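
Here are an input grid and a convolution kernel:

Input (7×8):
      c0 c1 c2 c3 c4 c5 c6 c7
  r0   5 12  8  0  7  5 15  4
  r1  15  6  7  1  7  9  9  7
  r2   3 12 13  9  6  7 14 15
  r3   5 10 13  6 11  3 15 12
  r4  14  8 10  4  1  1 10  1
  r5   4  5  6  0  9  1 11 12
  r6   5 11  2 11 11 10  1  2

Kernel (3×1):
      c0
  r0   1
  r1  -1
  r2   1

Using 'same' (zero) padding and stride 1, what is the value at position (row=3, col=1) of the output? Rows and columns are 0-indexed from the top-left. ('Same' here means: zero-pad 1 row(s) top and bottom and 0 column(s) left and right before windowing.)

10

The receptive field on the zero-padded input at this output position is [12 / 10 / 8]. Elementwise product with the kernel and sum: 12·1 + 10·-1 + 8·1.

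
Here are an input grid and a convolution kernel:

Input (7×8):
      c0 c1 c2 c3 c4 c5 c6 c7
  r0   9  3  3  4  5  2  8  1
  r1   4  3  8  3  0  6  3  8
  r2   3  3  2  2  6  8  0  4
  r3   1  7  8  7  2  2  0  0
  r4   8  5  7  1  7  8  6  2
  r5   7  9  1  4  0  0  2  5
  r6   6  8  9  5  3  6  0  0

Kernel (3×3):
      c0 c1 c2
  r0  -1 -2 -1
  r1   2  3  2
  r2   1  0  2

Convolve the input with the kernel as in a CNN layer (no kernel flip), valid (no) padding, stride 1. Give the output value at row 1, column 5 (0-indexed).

6

The receptive field on the input at this output position is [6 3 8 / 8 0 4 / 2 0 0]. Elementwise product with the kernel and sum: 6·-1 + 3·-2 + 8·-1 + 8·2 + 0·3 + 4·2 + 2·1 + 0·2.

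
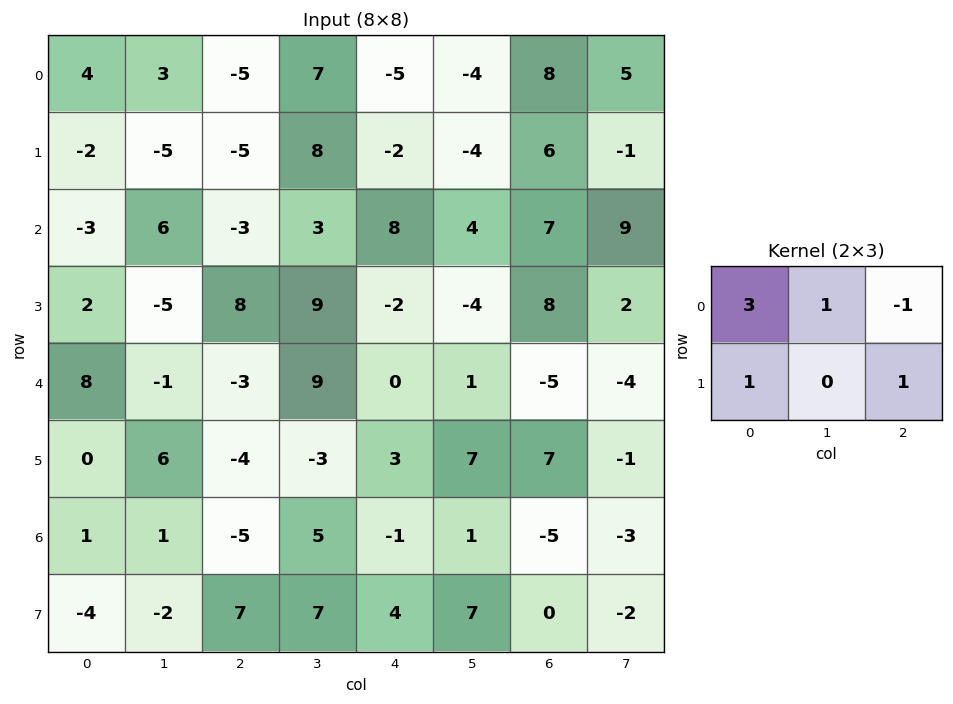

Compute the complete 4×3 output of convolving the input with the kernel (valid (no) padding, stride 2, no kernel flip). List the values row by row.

Output[0,0]: The receptive field on the input at this output position is [4 3 -5 / -2 -5 -5]. Elementwise product with the kernel and sum: 4·3 + 3·1 + -5·-1 + -2·1 + -5·1.
Output[0,1]: The receptive field on the input at this output position is [-5 7 -5 / -5 8 -2]. Elementwise product with the kernel and sum: -5·3 + 7·1 + -5·-1 + -5·1 + -2·1.

13 -10 -23
10 -8 27
22 -1 16
12 2 7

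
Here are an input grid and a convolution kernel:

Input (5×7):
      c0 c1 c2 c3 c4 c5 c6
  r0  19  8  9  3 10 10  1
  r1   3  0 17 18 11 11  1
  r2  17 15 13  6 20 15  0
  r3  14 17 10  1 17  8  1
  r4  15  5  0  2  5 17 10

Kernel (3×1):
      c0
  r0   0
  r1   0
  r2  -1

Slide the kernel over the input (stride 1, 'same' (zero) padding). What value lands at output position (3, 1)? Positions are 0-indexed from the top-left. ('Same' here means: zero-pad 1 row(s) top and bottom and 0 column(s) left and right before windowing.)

-5

The receptive field on the zero-padded input at this output position is [15 / 17 / 5]. Elementwise product with the kernel and sum: 5·-1.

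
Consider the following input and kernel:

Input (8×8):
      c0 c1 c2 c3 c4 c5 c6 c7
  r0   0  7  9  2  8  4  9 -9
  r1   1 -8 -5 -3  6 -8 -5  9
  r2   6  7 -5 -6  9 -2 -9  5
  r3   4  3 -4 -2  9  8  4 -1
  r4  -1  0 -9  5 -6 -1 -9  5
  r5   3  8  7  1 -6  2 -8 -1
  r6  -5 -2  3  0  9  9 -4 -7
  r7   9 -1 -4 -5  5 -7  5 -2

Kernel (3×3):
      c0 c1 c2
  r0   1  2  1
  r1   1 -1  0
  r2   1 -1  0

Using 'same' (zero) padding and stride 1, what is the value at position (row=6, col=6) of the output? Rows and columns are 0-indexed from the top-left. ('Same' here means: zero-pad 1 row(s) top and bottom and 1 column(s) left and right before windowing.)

The receptive field on the zero-padded input at this output position is [2 -8 -1 / 9 -4 -7 / -7 5 -2]. Elementwise product with the kernel and sum: 2·1 + -8·2 + -1·1 + 9·1 + -4·-1 + -7·1 + 5·-1.

-14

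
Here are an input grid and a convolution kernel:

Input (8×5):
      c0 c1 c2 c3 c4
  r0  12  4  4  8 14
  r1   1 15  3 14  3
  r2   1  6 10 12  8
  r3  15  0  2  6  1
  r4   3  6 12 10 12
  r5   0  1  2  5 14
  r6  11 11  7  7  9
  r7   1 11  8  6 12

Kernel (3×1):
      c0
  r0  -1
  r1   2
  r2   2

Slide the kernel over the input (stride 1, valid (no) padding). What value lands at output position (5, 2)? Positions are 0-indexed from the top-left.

The receptive field on the input at this output position is [2 / 7 / 8]. Elementwise product with the kernel and sum: 2·-1 + 7·2 + 8·2.

28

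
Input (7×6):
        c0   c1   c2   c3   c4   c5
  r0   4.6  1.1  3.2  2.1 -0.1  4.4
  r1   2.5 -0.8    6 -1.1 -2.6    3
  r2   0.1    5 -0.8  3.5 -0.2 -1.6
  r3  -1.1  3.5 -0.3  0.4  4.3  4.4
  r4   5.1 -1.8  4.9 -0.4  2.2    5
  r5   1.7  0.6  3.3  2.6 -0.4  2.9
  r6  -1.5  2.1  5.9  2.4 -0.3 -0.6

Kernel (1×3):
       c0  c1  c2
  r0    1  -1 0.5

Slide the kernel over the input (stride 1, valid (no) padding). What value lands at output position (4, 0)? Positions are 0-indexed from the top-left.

The receptive field on the input at this output position is [5.1 -1.8 4.9]. Elementwise product with the kernel and sum: 5.1·1 + -1.8·-1 + 4.9·0.5.

9.35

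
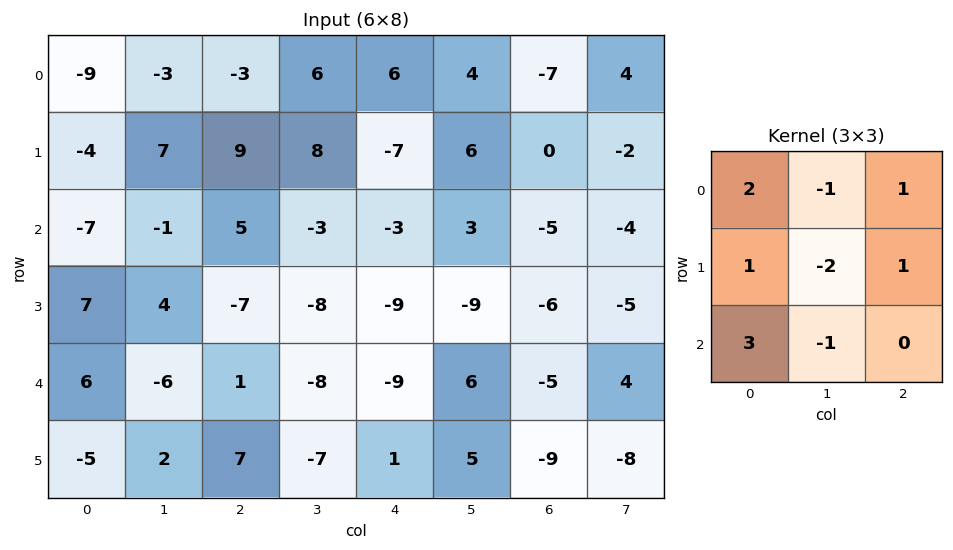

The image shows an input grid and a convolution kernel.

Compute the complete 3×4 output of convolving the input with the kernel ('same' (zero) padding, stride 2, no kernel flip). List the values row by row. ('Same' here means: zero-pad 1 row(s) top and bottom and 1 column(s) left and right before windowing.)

Output[0,0]: The receptive field on the zero-padded input at this output position is [0 0 0 / 0 -9 -3 / 0 -4 7]. Elementwise product with the kernel and sum: 0·2 + 0·-1 + 0·1 + 0·1 + -9·-2 + -3·1 + 0·3 + -4·-1.

19 21 29 40
17 18 20 -2
-16 -10 -22 27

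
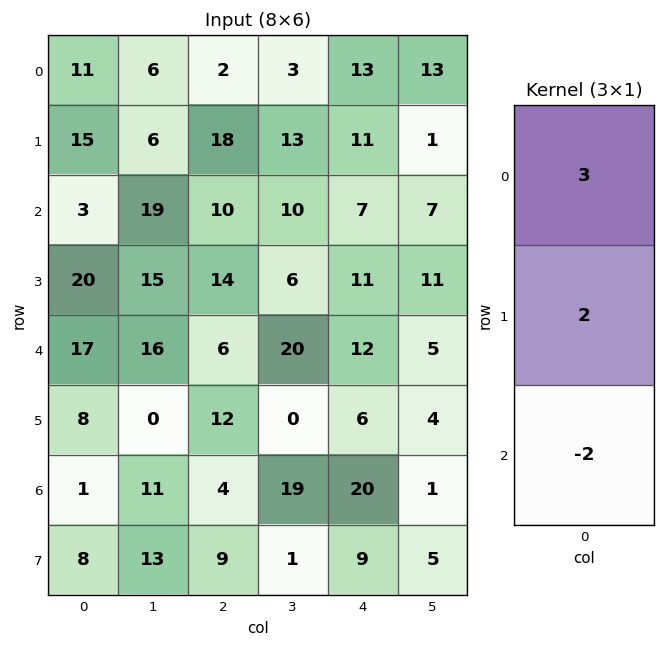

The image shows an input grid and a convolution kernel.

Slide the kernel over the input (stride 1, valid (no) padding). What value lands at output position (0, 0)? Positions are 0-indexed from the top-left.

The receptive field on the input at this output position is [11 / 15 / 3]. Elementwise product with the kernel and sum: 11·3 + 15·2 + 3·-2.

57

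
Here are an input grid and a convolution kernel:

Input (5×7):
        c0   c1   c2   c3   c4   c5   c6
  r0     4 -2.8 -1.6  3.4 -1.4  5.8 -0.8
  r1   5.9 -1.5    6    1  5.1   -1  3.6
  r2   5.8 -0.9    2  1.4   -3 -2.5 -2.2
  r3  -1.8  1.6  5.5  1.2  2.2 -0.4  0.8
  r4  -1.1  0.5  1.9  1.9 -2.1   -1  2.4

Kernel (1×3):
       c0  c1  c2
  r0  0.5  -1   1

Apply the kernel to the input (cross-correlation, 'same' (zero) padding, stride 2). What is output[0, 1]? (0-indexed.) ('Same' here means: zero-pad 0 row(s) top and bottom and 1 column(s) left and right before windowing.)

The receptive field on the zero-padded input at this output position is [-2.8 -1.6 3.4]. Elementwise product with the kernel and sum: -2.8·0.5 + -1.6·-1 + 3.4·1.

3.6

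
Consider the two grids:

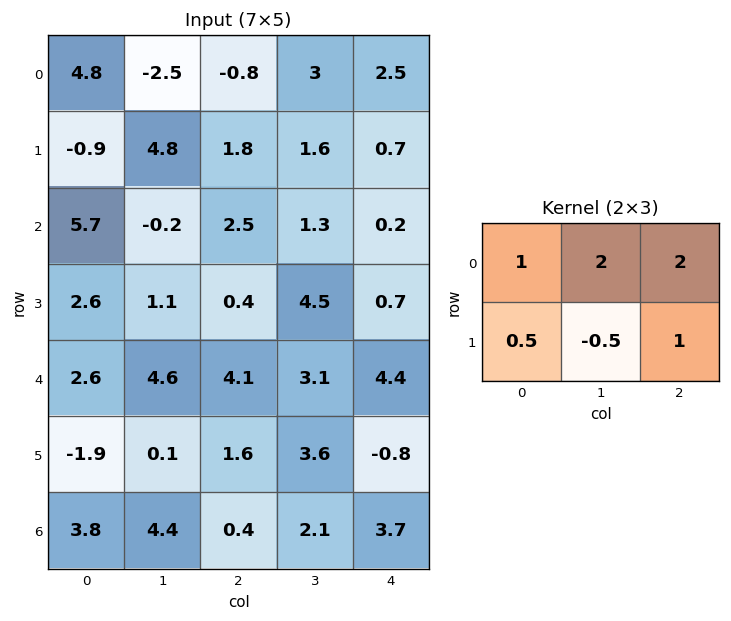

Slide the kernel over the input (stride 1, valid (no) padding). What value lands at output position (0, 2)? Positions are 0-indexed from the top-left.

11

The receptive field on the input at this output position is [-0.8 3 2.5 / 1.8 1.6 0.7]. Elementwise product with the kernel and sum: -0.8·1 + 3·2 + 2.5·2 + 1.8·0.5 + 1.6·-0.5 + 0.7·1.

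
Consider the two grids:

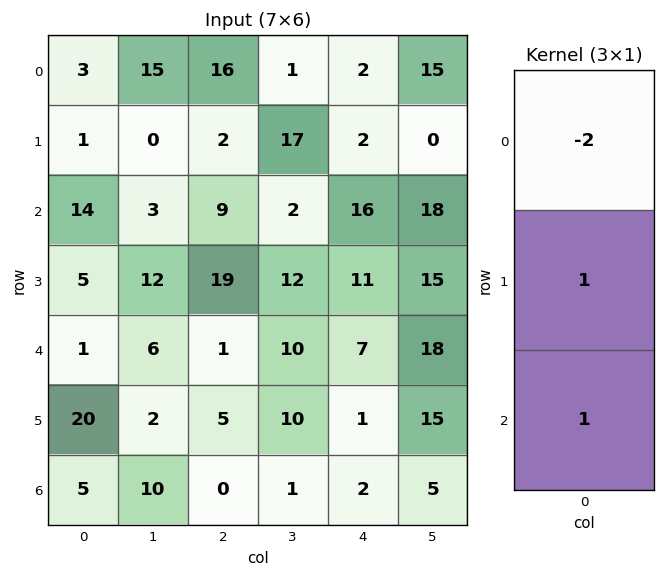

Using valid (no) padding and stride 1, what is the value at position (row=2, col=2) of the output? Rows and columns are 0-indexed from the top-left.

The receptive field on the input at this output position is [9 / 19 / 1]. Elementwise product with the kernel and sum: 9·-2 + 19·1 + 1·1.

2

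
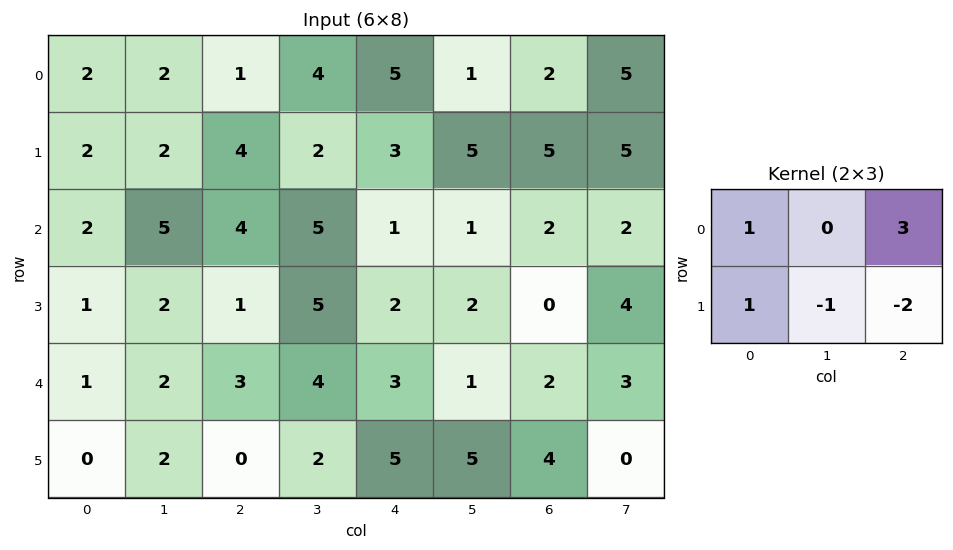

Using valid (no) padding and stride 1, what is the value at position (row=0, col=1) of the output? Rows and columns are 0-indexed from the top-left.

8

The receptive field on the input at this output position is [2 1 4 / 2 4 2]. Elementwise product with the kernel and sum: 2·1 + 4·3 + 2·1 + 4·-1 + 2·-2.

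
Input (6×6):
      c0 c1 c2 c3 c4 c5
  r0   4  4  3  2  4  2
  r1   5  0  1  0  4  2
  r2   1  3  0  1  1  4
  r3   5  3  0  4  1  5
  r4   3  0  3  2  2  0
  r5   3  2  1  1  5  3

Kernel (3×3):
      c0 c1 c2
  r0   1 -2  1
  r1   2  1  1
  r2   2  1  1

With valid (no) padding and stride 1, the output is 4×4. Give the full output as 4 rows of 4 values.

15 8 11 9
24 15 12 15
17 19 14 23
17 18 11 23

Output[0,0]: The receptive field on the input at this output position is [4 4 3 / 5 0 1 / 1 3 0]. Elementwise product with the kernel and sum: 4·1 + 4·-2 + 3·1 + 5·2 + 0·1 + 1·1 + 1·2 + 3·1 + 0·1.
Output[0,1]: The receptive field on the input at this output position is [4 3 2 / 0 1 0 / 3 0 1]. Elementwise product with the kernel and sum: 4·1 + 3·-2 + 2·1 + 0·2 + 1·1 + 0·1 + 3·2 + 0·1 + 1·1.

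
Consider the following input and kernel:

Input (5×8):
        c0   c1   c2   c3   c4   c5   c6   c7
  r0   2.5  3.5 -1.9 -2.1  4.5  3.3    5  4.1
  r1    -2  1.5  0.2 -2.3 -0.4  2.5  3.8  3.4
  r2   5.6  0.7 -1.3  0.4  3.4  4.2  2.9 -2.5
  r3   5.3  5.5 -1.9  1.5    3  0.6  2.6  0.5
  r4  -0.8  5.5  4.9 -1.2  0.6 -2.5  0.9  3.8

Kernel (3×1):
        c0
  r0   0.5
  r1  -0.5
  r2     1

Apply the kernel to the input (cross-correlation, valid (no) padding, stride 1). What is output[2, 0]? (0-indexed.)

-0.65

The receptive field on the input at this output position is [5.6 / 5.3 / -0.8]. Elementwise product with the kernel and sum: 5.6·0.5 + 5.3·-0.5 + -0.8·1.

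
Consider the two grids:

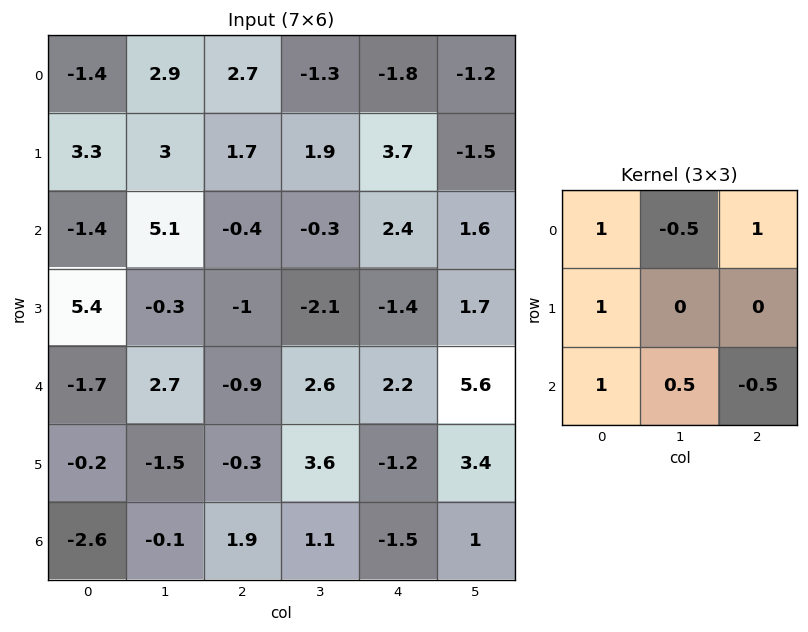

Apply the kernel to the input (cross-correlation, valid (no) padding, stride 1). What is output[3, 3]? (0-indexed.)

The receptive field on the input at this output position is [-2.1 -1.4 1.7 / 2.6 2.2 5.6 / 3.6 -1.2 3.4]. Elementwise product with the kernel and sum: -2.1·1 + -1.4·-0.5 + 1.7·1 + 2.6·1 + 3.6·1 + -1.2·0.5 + 3.4·-0.5.

4.2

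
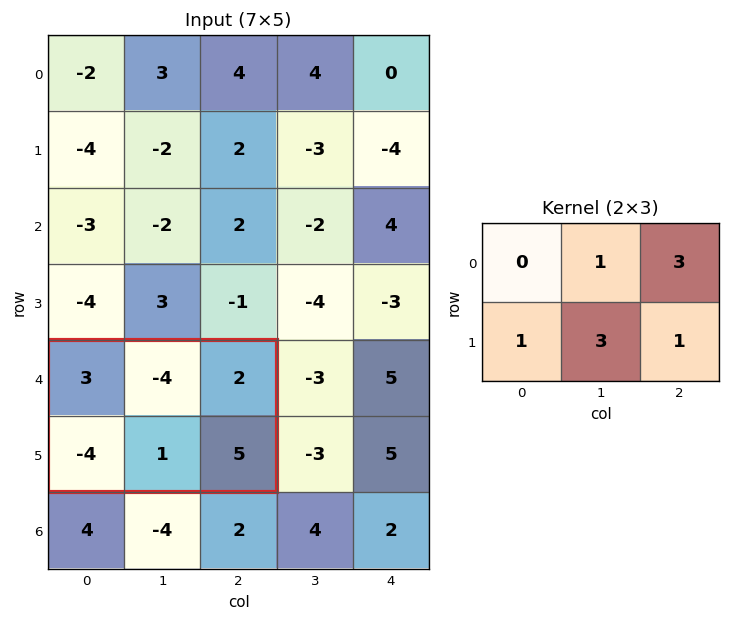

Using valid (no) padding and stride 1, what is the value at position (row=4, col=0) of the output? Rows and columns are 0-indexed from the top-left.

The receptive field on the input at this output position is [3 -4 2 / -4 1 5]. Elementwise product with the kernel and sum: -4·1 + 2·3 + -4·1 + 1·3 + 5·1.

6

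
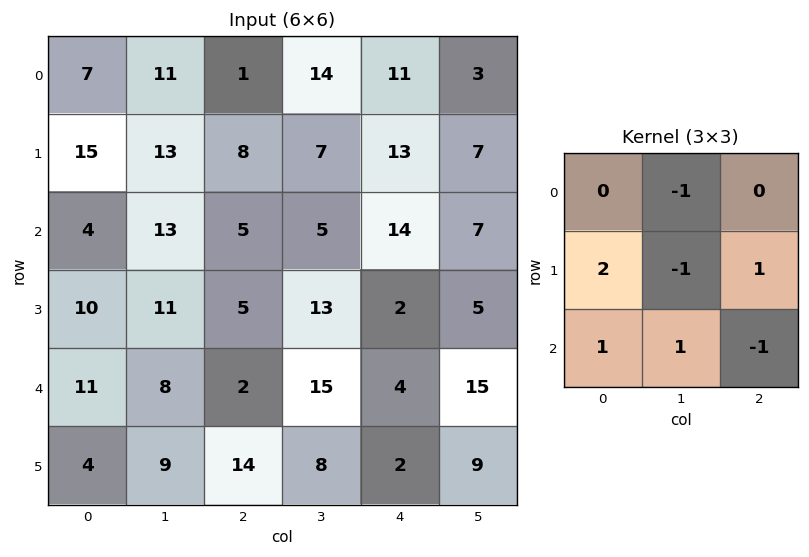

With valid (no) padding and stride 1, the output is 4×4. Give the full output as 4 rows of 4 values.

26 37 4 9
3 21 28 0
18 20 7 19
4 39 0 40

Output[0,0]: The receptive field on the input at this output position is [7 11 1 / 15 13 8 / 4 13 5]. Elementwise product with the kernel and sum: 11·-1 + 15·2 + 13·-1 + 8·1 + 4·1 + 13·1 + 5·-1.
Output[0,1]: The receptive field on the input at this output position is [11 1 14 / 13 8 7 / 13 5 5]. Elementwise product with the kernel and sum: 1·-1 + 13·2 + 8·-1 + 7·1 + 13·1 + 5·1 + 5·-1.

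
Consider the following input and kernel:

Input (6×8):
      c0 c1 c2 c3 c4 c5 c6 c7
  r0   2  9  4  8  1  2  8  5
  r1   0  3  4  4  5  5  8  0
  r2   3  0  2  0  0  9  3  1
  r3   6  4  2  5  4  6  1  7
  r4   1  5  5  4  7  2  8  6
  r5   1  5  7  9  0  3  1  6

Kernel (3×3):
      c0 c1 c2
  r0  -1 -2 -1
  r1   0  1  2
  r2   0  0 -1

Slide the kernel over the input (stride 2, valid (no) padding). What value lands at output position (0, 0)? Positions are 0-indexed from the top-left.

-15

The receptive field on the input at this output position is [2 9 4 / 0 3 4 / 3 0 2]. Elementwise product with the kernel and sum: 2·-1 + 9·-2 + 4·-1 + 3·1 + 4·2 + 2·-1.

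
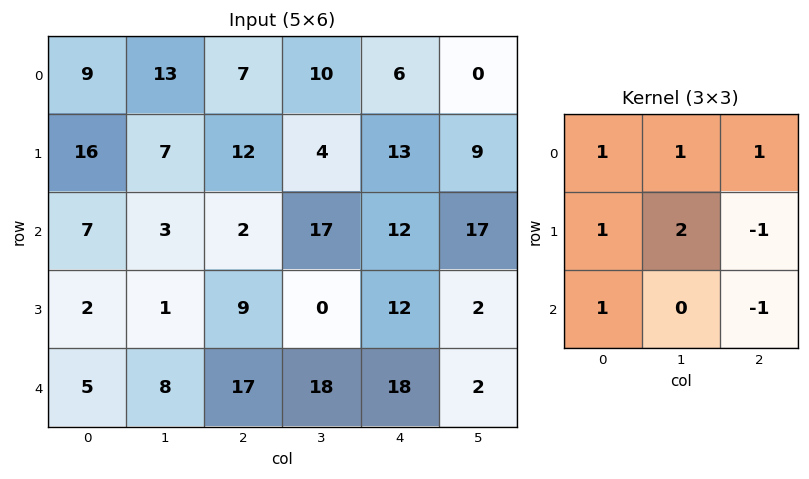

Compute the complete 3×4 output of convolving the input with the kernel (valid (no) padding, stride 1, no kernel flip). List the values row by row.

52 43 20 37
39 14 50 48
-5 31 27 84

Output[0,0]: The receptive field on the input at this output position is [9 13 7 / 16 7 12 / 7 3 2]. Elementwise product with the kernel and sum: 9·1 + 13·1 + 7·1 + 16·1 + 7·2 + 12·-1 + 7·1 + 2·-1.
Output[0,1]: The receptive field on the input at this output position is [13 7 10 / 7 12 4 / 3 2 17]. Elementwise product with the kernel and sum: 13·1 + 7·1 + 10·1 + 7·1 + 12·2 + 4·-1 + 3·1 + 17·-1.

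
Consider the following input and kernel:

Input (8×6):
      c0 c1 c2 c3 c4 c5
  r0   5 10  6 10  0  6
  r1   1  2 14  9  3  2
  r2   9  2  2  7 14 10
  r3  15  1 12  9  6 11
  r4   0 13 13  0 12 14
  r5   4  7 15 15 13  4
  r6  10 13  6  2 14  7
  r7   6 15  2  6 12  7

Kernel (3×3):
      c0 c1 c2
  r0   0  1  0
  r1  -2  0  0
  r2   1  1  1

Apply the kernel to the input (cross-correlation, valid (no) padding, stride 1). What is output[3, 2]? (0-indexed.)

26

The receptive field on the input at this output position is [12 9 6 / 13 0 12 / 15 15 13]. Elementwise product with the kernel and sum: 9·1 + 13·-2 + 15·1 + 15·1 + 13·1.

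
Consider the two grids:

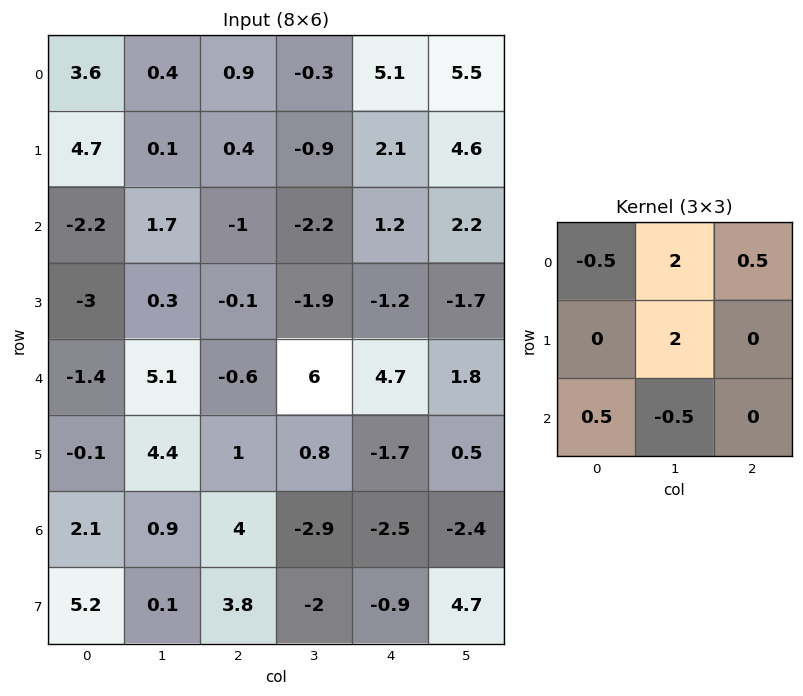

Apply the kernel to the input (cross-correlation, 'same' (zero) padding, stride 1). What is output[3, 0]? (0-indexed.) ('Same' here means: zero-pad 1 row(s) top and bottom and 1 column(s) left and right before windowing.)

-8.85

The receptive field on the zero-padded input at this output position is [0 -2.2 1.7 / 0 -3 0.3 / 0 -1.4 5.1]. Elementwise product with the kernel and sum: 0·-0.5 + -2.2·2 + 1.7·0.5 + -3·2 + 0·0.5 + -1.4·-0.5.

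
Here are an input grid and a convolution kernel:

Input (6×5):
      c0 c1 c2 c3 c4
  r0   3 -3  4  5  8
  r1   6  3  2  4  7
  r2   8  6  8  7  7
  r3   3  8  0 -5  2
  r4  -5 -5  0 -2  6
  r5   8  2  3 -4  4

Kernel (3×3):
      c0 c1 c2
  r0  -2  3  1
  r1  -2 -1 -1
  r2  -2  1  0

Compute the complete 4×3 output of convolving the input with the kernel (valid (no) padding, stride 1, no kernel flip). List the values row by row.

Output[0,0]: The receptive field on the input at this output position is [3 -3 4 / 6 3 2 / 8 6 8]. Elementwise product with the kernel and sum: 3·-2 + -3·3 + 4·1 + 6·-2 + 3·-1 + 2·-1 + 8·-2 + 6·1.

-38 7 -9
-29 -39 -20
1 18 13
19 -10 -27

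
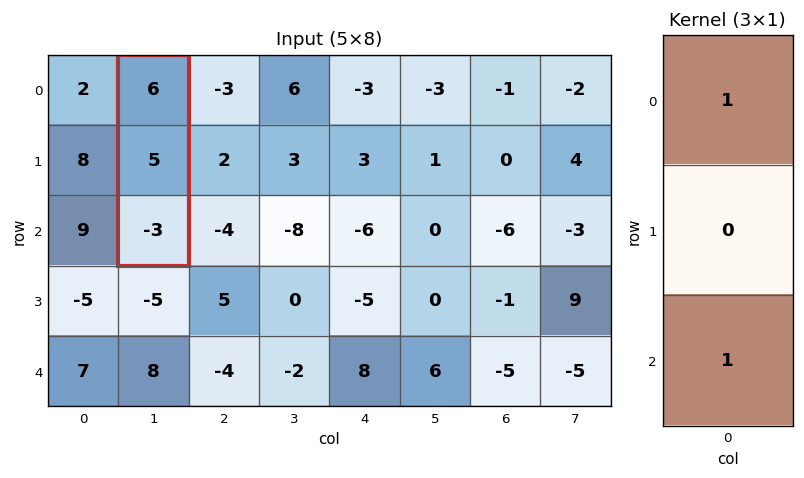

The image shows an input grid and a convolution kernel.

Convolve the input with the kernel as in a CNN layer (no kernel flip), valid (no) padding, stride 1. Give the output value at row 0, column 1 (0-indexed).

3

The receptive field on the input at this output position is [6 / 5 / -3]. Elementwise product with the kernel and sum: 6·1 + -3·1.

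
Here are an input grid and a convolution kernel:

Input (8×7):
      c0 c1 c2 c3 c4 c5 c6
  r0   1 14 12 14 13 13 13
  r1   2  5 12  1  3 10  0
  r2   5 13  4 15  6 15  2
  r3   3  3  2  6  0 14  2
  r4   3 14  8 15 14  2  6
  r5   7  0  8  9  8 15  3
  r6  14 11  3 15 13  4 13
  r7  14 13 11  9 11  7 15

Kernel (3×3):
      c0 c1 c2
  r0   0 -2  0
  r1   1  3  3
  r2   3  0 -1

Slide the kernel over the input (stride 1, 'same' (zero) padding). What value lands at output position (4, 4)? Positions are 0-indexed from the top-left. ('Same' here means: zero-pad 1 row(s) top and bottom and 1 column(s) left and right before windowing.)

The receptive field on the zero-padded input at this output position is [6 0 14 / 15 14 2 / 9 8 15]. Elementwise product with the kernel and sum: 0·-2 + 15·1 + 14·3 + 2·3 + 9·3 + 15·-1.

75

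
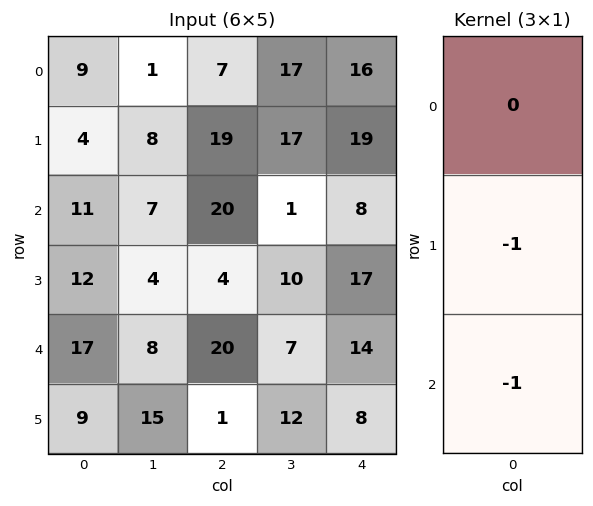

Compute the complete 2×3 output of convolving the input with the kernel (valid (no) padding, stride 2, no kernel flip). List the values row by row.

Output[0,0]: The receptive field on the input at this output position is [9 / 4 / 11]. Elementwise product with the kernel and sum: 4·-1 + 11·-1.

-15 -39 -27
-29 -24 -31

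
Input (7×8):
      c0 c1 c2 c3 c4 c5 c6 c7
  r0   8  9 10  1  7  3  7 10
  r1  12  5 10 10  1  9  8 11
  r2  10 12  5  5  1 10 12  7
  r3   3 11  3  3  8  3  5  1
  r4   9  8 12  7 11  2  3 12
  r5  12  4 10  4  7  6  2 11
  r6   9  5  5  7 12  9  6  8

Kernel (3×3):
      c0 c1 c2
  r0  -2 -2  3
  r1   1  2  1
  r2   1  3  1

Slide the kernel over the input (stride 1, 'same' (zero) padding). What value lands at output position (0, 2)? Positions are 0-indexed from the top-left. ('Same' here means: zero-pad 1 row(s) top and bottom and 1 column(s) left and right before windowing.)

The receptive field on the zero-padded input at this output position is [0 0 0 / 9 10 1 / 5 10 10]. Elementwise product with the kernel and sum: 0·-2 + 0·-2 + 0·3 + 9·1 + 10·2 + 1·1 + 5·1 + 10·3 + 10·1.

75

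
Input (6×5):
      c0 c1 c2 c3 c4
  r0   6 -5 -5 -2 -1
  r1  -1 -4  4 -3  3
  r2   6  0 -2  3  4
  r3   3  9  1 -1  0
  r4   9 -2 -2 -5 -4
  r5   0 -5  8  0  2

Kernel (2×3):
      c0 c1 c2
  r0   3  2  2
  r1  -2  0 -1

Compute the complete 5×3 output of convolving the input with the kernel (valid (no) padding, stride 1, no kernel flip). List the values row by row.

-4 -18 -32
-13 -13 12
7 -15 6
13 36 9
11 -10 -42

Output[0,0]: The receptive field on the input at this output position is [6 -5 -5 / -1 -4 4]. Elementwise product with the kernel and sum: 6·3 + -5·2 + -5·2 + -1·-2 + 4·-1.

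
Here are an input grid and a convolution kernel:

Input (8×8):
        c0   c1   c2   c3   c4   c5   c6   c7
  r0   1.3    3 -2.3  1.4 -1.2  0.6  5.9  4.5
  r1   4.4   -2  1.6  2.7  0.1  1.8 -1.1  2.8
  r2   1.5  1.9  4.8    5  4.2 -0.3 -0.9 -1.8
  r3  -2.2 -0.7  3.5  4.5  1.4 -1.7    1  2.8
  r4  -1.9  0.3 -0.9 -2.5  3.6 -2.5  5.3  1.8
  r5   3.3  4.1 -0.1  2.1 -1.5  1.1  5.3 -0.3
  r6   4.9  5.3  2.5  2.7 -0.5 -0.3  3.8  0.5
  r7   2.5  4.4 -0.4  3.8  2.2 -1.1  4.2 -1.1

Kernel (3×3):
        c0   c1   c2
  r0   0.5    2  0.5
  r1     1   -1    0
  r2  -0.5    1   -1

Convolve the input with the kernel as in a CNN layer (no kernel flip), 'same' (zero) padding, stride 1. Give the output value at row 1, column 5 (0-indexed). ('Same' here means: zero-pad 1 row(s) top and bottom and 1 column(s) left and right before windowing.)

0.35

The receptive field on the zero-padded input at this output position is [-1.2 0.6 5.9 / 0.1 1.8 -1.1 / 4.2 -0.3 -0.9]. Elementwise product with the kernel and sum: -1.2·0.5 + 0.6·2 + 5.9·0.5 + 0.1·1 + 1.8·-1 + 4.2·-0.5 + -0.3·1 + -0.9·-1.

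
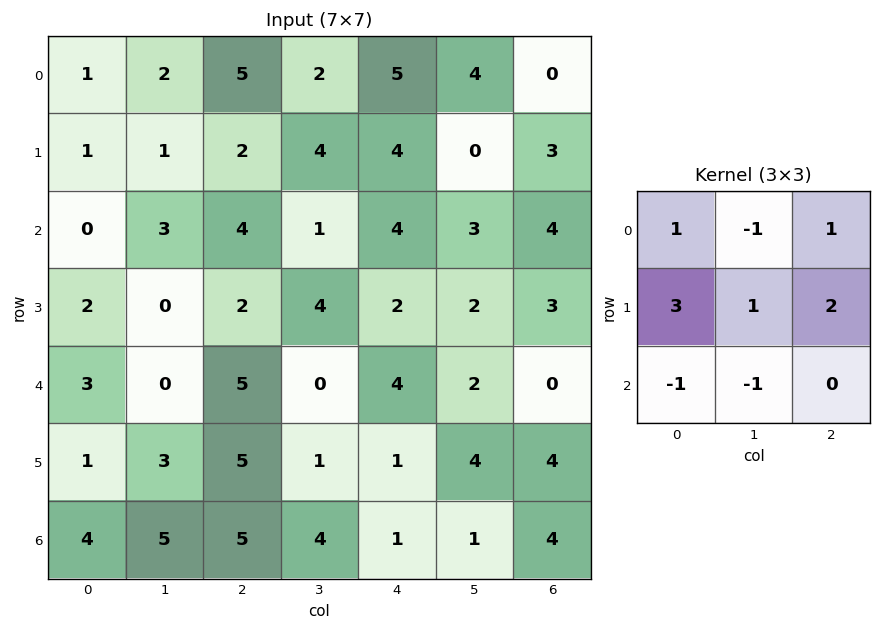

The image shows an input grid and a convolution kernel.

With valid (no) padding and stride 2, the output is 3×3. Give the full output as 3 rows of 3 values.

9 21 12
8 16 13
15 18 15

Output[0,0]: The receptive field on the input at this output position is [1 2 5 / 1 1 2 / 0 3 4]. Elementwise product with the kernel and sum: 1·1 + 2·-1 + 5·1 + 1·3 + 1·1 + 2·2 + 0·-1 + 3·-1.
Output[0,1]: The receptive field on the input at this output position is [5 2 5 / 2 4 4 / 4 1 4]. Elementwise product with the kernel and sum: 5·1 + 2·-1 + 5·1 + 2·3 + 4·1 + 4·2 + 4·-1 + 1·-1.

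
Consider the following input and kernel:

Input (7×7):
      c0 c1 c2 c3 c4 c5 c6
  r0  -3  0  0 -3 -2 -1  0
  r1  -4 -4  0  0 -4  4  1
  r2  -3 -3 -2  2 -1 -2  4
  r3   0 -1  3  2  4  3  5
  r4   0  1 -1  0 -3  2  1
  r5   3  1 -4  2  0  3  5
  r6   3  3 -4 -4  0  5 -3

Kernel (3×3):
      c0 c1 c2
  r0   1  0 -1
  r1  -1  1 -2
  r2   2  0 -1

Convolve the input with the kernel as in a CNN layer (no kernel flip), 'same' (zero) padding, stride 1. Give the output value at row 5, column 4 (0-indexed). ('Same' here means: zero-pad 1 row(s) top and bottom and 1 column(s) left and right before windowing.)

The receptive field on the zero-padded input at this output position is [0 -3 2 / 2 0 3 / -4 0 5]. Elementwise product with the kernel and sum: 0·1 + 2·-1 + 2·-1 + 0·1 + 3·-2 + -4·2 + 5·-1.

-23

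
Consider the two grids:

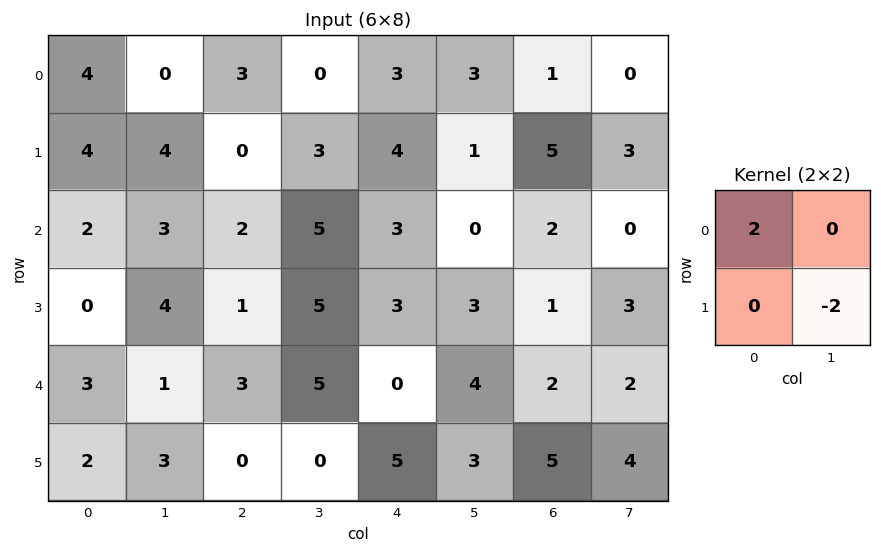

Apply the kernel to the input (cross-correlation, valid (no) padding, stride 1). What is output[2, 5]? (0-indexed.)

-2

The receptive field on the input at this output position is [0 2 / 3 1]. Elementwise product with the kernel and sum: 0·2 + 1·-2.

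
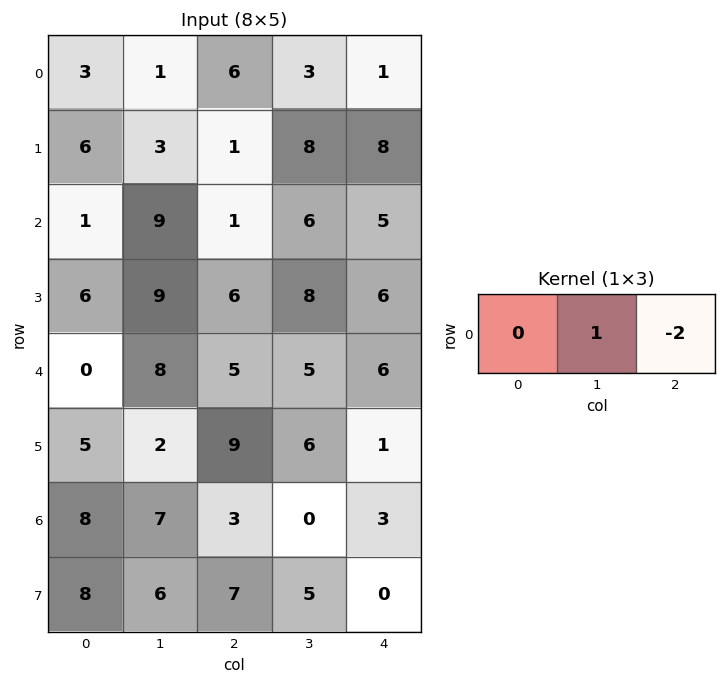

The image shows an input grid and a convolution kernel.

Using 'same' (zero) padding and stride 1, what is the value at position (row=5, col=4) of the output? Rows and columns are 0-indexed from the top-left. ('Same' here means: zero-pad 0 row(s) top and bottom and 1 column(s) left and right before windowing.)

1

The receptive field on the zero-padded input at this output position is [6 1 0]. Elementwise product with the kernel and sum: 1·1 + 0·-2.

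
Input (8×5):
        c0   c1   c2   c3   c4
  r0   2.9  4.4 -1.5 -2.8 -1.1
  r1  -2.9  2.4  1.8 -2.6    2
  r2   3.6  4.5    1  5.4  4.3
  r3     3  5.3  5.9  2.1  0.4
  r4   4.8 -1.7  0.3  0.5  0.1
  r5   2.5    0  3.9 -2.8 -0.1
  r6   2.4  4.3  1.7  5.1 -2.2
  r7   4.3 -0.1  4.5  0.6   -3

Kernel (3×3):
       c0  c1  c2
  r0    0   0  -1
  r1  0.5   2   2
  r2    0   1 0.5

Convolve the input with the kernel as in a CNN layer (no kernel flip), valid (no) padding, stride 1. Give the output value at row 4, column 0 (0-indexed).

The receptive field on the input at this output position is [4.8 -1.7 0.3 / 2.5 0 3.9 / 2.4 4.3 1.7]. Elementwise product with the kernel and sum: 0.3·-1 + 2.5·0.5 + 0·2 + 3.9·2 + 4.3·1 + 1.7·0.5.

13.9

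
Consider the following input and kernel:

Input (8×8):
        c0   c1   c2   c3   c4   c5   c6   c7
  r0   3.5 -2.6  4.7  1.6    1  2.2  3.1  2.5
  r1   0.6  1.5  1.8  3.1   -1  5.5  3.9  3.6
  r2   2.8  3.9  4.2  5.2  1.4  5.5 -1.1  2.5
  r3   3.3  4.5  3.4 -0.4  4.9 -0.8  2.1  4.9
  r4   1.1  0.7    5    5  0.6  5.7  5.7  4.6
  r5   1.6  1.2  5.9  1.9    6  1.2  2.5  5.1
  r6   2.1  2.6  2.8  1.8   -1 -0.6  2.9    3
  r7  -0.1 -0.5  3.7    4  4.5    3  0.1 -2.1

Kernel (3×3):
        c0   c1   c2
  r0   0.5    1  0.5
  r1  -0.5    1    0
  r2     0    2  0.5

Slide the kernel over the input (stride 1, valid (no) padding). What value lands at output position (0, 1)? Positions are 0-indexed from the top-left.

16.25

The receptive field on the input at this output position is [-2.6 4.7 1.6 / 1.5 1.8 3.1 / 3.9 4.2 5.2]. Elementwise product with the kernel and sum: -2.6·0.5 + 4.7·1 + 1.6·0.5 + 1.5·-0.5 + 1.8·1 + 4.2·2 + 5.2·0.5.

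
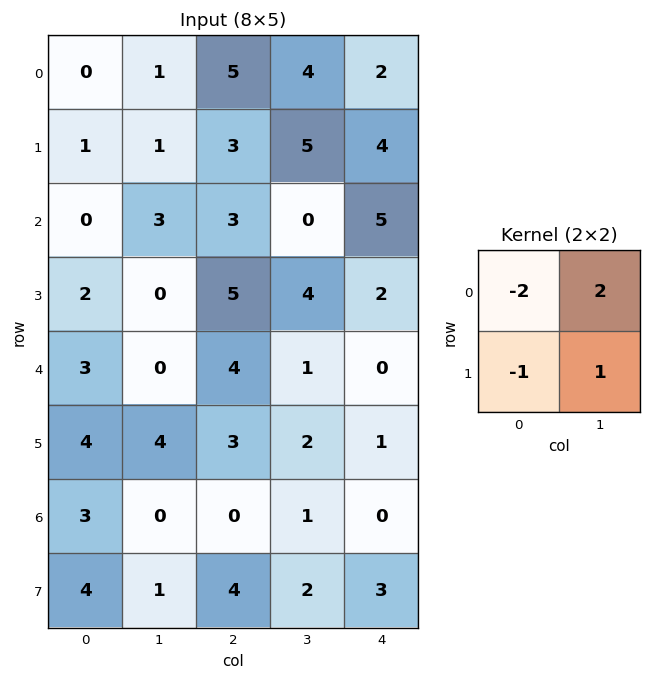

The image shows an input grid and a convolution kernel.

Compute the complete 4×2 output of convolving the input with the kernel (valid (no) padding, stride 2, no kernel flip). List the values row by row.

Output[0,0]: The receptive field on the input at this output position is [0 1 / 1 1]. Elementwise product with the kernel and sum: 0·-2 + 1·2 + 1·-1 + 1·1.
Output[0,1]: The receptive field on the input at this output position is [5 4 / 3 5]. Elementwise product with the kernel and sum: 5·-2 + 4·2 + 3·-1 + 5·1.

2 0
4 -7
-6 -7
-9 0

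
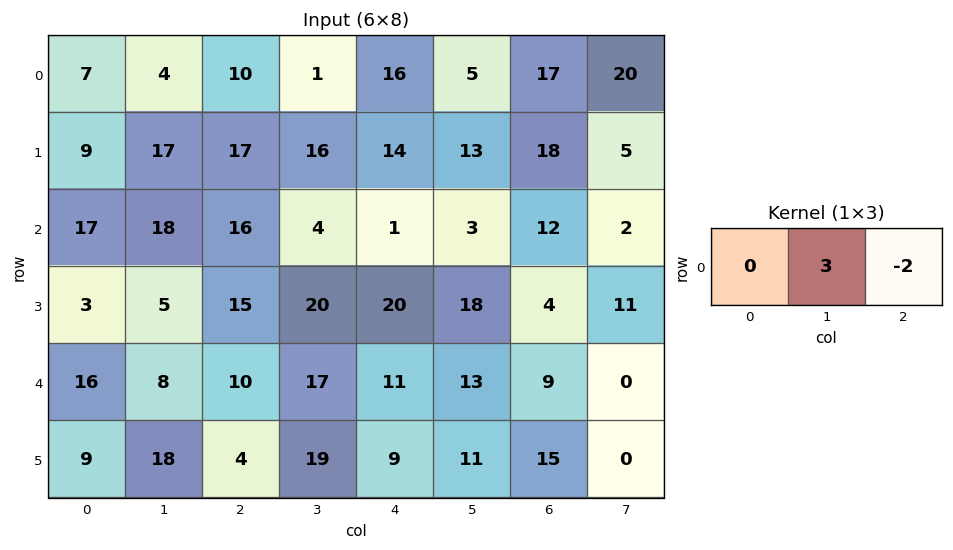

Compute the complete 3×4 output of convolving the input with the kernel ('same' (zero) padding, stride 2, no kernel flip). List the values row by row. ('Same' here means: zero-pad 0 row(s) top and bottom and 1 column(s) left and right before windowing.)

Output[0,0]: The receptive field on the zero-padded input at this output position is [0 7 4]. Elementwise product with the kernel and sum: 7·3 + 4·-2.

13 28 38 11
15 40 -3 32
32 -4 7 27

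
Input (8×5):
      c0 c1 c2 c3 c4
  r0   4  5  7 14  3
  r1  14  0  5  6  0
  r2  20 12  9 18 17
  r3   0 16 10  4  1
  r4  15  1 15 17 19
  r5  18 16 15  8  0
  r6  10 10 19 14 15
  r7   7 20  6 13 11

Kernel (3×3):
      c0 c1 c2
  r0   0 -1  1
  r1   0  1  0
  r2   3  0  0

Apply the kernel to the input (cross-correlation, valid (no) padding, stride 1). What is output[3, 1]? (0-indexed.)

57

The receptive field on the input at this output position is [16 10 4 / 1 15 17 / 16 15 8]. Elementwise product with the kernel and sum: 10·-1 + 4·1 + 15·1 + 16·3.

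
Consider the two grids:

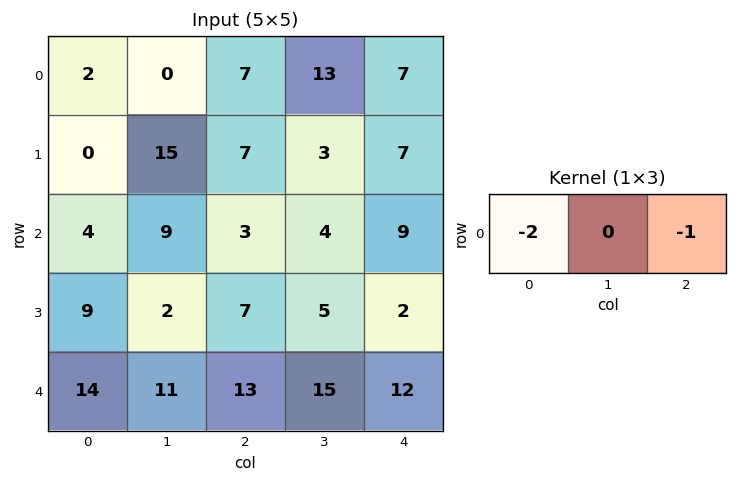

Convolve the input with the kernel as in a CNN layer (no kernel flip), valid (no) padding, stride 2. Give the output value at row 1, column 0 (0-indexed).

The receptive field on the input at this output position is [4 9 3]. Elementwise product with the kernel and sum: 4·-2 + 3·-1.

-11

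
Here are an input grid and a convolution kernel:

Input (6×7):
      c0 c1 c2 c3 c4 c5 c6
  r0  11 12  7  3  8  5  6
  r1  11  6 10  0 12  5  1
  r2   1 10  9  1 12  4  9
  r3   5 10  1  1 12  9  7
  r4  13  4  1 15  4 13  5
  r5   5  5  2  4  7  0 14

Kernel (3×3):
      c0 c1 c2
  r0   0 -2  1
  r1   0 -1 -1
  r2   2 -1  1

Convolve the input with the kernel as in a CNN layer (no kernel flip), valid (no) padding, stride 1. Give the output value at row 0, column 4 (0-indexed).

19

The receptive field on the input at this output position is [8 5 6 / 12 5 1 / 12 4 9]. Elementwise product with the kernel and sum: 5·-2 + 6·1 + 5·-1 + 1·-1 + 12·2 + 4·-1 + 9·1.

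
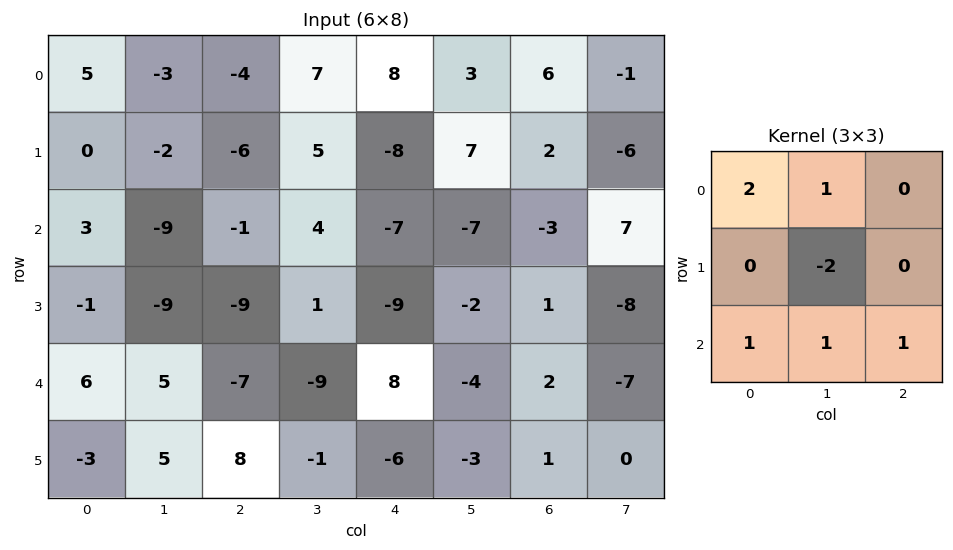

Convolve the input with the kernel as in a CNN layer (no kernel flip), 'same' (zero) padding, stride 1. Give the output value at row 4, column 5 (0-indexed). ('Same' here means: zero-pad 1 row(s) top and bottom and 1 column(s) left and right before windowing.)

The receptive field on the zero-padded input at this output position is [-9 -2 1 / 8 -4 2 / -6 -3 1]. Elementwise product with the kernel and sum: -9·2 + -2·1 + -4·-2 + -6·1 + -3·1 + 1·1.

-20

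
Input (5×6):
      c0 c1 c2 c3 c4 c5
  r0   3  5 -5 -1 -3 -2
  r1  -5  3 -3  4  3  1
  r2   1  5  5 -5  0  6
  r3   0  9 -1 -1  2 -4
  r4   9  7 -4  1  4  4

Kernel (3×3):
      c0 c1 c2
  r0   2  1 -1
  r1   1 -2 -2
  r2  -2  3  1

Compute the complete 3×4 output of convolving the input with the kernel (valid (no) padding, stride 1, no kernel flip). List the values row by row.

Output[0,0]: The receptive field on the input at this output position is [3 5 -5 / -5 3 -3 / 1 5 5]. Elementwise product with the kernel and sum: 3·2 + 5·1 + -5·-1 + -5·1 + 3·-2 + -3·-2 + 1·-2 + 5·3 + 5·1.
Output[0,1]: The receptive field on the input at this output position is [5 -5 -1 / 3 -3 4 / 5 5 -5]. Elementwise product with the kernel and sum: 5·2 + -5·1 + -1·-1 + 3·1 + -3·-2 + 4·-2 + 5·-2 + 5·3 + -5·1.

29 7 -50 9
3 -18 11 -3
-15 8 17 1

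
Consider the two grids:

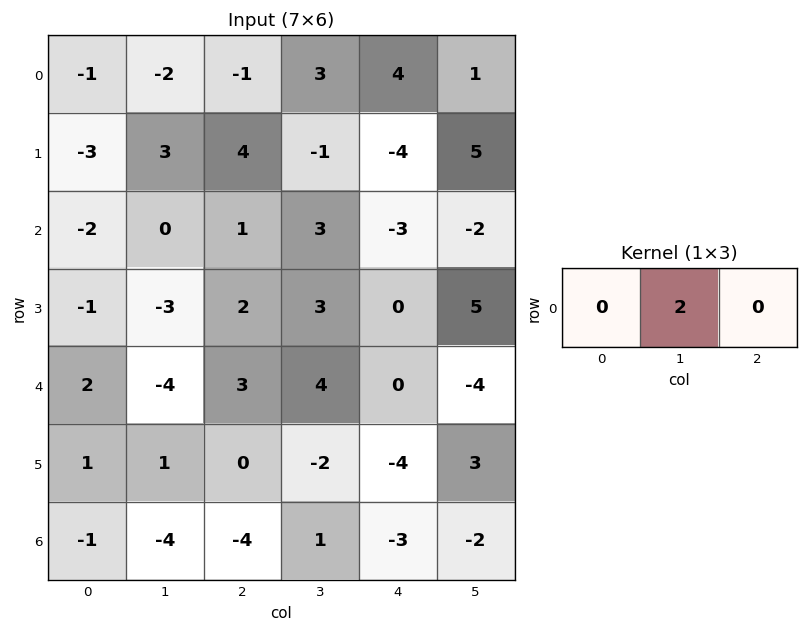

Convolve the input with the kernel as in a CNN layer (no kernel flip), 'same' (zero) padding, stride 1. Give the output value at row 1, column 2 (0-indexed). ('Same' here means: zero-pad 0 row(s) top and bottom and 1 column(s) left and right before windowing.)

The receptive field on the zero-padded input at this output position is [3 4 -1]. Elementwise product with the kernel and sum: 4·2.

8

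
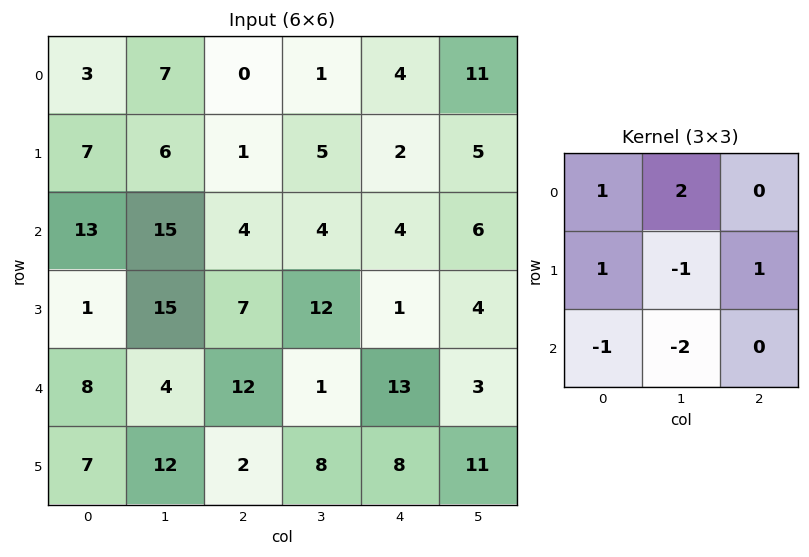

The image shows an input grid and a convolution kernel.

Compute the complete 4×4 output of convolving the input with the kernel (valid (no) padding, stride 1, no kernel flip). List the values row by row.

Output[0,0]: The receptive field on the input at this output position is [3 7 0 / 7 6 1 / 13 15 4]. Elementwise product with the kernel and sum: 3·1 + 7·2 + 7·1 + 6·-1 + 1·1 + 13·-1 + 15·-2.
Output[0,1]: The receptive field on the input at this output position is [7 0 1 / 6 1 5 / 15 4 4]. Elementwise product with the kernel and sum: 7·1 + 0·2 + 6·1 + 1·-1 + 5·1 + 15·-1 + 4·-2.

-24 -6 -12 5
-10 -6 -16 1
20 15 -6 0
16 6 37 -19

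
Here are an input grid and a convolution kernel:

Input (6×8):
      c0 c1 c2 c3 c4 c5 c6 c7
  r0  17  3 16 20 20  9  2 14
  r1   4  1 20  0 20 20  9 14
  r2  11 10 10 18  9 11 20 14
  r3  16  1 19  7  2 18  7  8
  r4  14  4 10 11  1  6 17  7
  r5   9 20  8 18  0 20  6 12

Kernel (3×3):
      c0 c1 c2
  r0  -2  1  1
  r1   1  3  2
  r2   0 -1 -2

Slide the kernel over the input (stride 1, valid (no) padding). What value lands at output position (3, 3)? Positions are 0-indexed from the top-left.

-8

The receptive field on the input at this output position is [7 2 18 / 11 1 6 / 18 0 20]. Elementwise product with the kernel and sum: 7·-2 + 2·1 + 18·1 + 11·1 + 1·3 + 6·2 + 0·-1 + 20·-2.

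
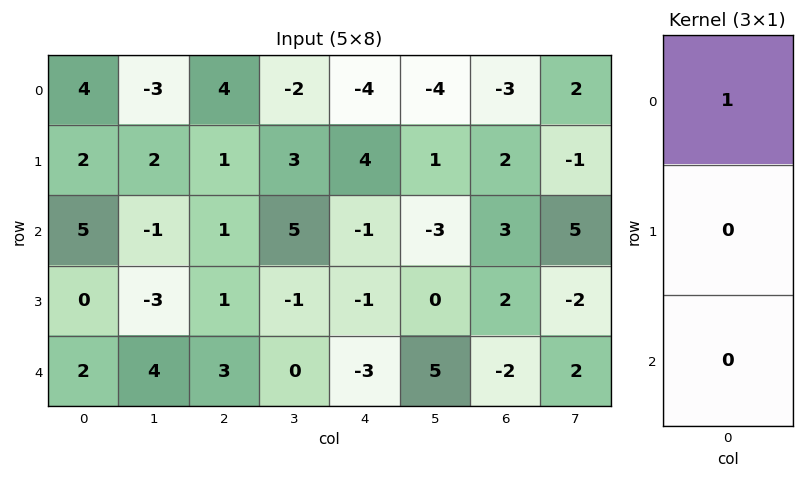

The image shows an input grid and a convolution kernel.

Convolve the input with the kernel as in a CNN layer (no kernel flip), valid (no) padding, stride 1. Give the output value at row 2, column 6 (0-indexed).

3

The receptive field on the input at this output position is [3 / 2 / -2]. Elementwise product with the kernel and sum: 3·1.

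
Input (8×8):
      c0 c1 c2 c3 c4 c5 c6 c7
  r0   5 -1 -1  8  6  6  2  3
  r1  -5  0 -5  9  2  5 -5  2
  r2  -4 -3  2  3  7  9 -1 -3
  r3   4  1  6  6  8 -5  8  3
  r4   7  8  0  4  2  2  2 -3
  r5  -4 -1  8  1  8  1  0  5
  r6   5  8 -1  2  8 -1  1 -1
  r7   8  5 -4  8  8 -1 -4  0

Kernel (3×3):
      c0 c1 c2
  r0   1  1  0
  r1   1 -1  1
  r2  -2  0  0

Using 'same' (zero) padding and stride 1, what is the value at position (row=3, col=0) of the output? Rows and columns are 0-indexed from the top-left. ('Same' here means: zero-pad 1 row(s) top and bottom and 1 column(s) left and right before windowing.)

-7

The receptive field on the zero-padded input at this output position is [0 -4 -3 / 0 4 1 / 0 7 8]. Elementwise product with the kernel and sum: 0·1 + -4·1 + 0·1 + 4·-1 + 1·1 + 0·-2.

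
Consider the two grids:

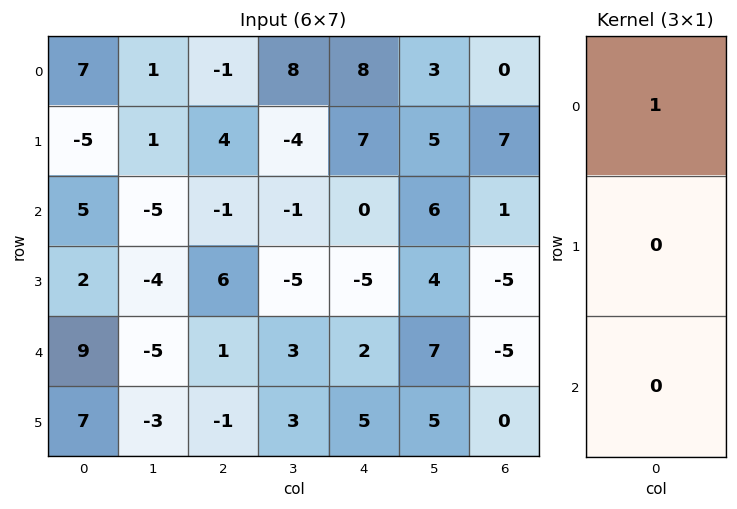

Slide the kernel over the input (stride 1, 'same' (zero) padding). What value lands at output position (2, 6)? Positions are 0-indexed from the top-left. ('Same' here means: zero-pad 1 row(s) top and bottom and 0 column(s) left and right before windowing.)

7

The receptive field on the zero-padded input at this output position is [7 / 1 / -5]. Elementwise product with the kernel and sum: 7·1.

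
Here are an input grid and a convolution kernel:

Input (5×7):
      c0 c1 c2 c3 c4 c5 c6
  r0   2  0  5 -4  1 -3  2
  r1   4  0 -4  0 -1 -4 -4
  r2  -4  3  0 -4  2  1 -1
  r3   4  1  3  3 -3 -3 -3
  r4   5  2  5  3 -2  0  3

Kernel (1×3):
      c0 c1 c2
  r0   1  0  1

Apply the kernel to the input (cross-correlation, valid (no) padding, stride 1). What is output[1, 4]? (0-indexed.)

The receptive field on the input at this output position is [-1 -4 -4]. Elementwise product with the kernel and sum: -1·1 + -4·1.

-5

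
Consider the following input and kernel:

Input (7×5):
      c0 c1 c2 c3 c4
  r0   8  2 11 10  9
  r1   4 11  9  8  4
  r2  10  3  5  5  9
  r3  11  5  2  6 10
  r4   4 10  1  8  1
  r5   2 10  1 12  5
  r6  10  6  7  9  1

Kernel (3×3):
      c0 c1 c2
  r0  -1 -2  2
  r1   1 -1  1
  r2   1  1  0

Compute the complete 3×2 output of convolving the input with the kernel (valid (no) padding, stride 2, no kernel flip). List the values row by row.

Output[0,0]: The receptive field on the input at this output position is [8 2 11 / 4 11 9 / 10 3 5]. Elementwise product with the kernel and sum: 8·-1 + 2·-2 + 11·2 + 4·1 + 11·-1 + 9·1 + 10·1 + 3·1.

25 2
16 18
-13 -5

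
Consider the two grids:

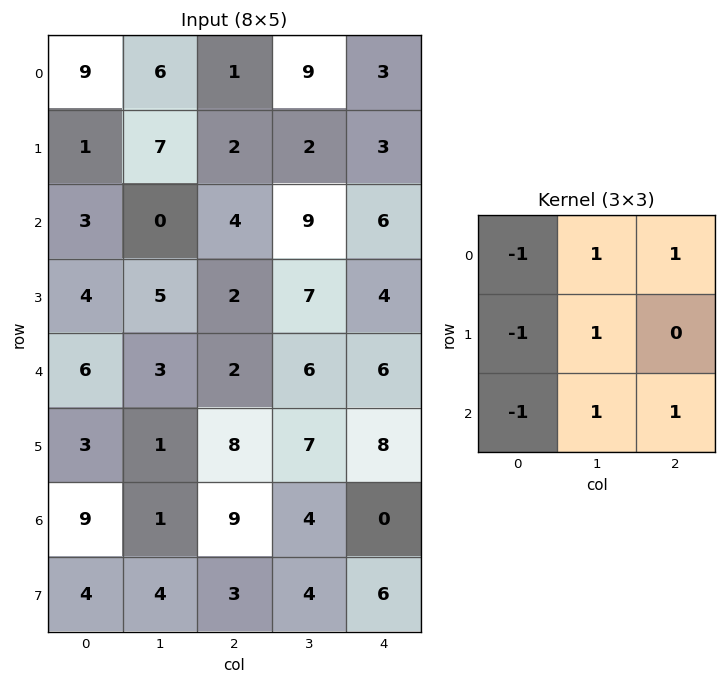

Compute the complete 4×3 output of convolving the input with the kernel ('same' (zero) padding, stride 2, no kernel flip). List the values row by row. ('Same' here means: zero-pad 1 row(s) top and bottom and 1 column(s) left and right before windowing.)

Output[0,0]: The receptive field on the zero-padded input at this output position is [0 0 0 / 0 9 6 / 0 1 7]. Elementwise product with the kernel and sum: 0·-1 + 0·1 + 0·1 + 0·-1 + 9·1 + 0·-1 + 1·1 + 7·1.

17 -8 -5
20 5 -5
19 17 -2
21 25 -1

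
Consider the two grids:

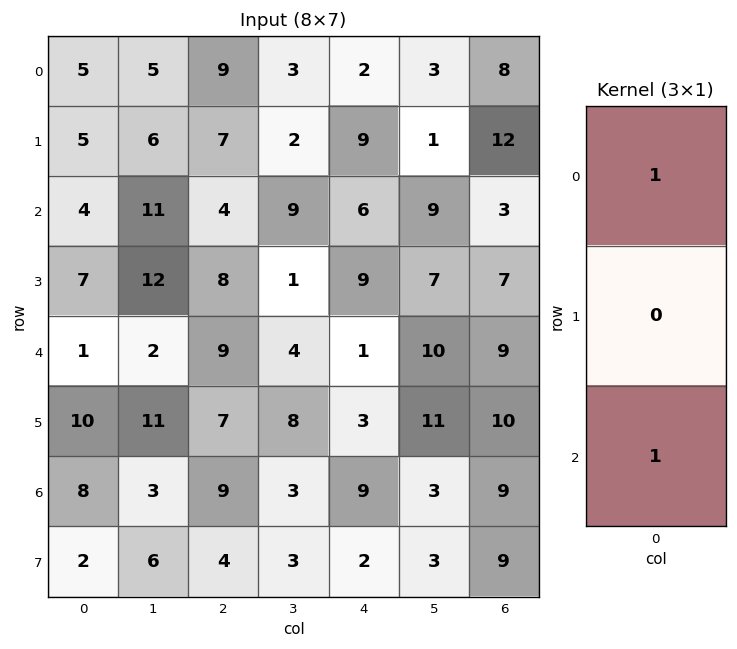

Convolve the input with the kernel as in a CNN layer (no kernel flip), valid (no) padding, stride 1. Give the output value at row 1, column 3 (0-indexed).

The receptive field on the input at this output position is [2 / 9 / 1]. Elementwise product with the kernel and sum: 2·1 + 1·1.

3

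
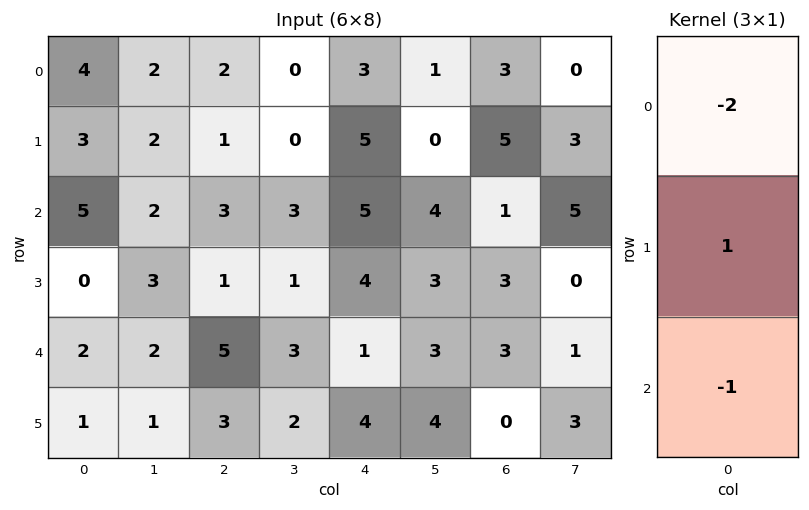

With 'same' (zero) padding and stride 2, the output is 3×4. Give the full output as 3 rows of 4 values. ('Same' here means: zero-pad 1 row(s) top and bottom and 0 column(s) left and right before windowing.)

Output[0,0]: The receptive field on the zero-padded input at this output position is [0 / 4 / 3]. Elementwise product with the kernel and sum: 0·-2 + 4·1 + 3·-1.

1 1 -2 -2
-1 0 -9 -12
1 0 -11 -3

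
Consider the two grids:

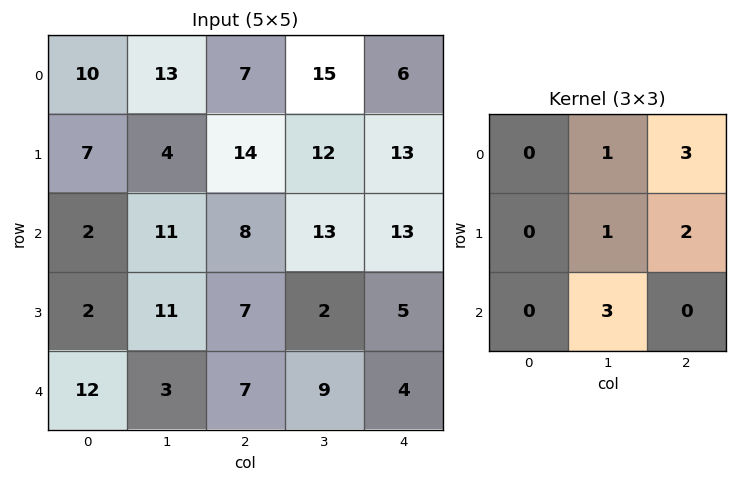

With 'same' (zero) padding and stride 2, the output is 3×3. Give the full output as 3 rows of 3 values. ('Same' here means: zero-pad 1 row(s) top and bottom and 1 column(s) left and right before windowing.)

Output[0,0]: The receptive field on the zero-padded input at this output position is [0 0 0 / 0 10 13 / 0 7 4]. Elementwise product with the kernel and sum: 0·1 + 0·3 + 10·1 + 13·2 + 7·3.

57 79 45
49 105 41
53 38 9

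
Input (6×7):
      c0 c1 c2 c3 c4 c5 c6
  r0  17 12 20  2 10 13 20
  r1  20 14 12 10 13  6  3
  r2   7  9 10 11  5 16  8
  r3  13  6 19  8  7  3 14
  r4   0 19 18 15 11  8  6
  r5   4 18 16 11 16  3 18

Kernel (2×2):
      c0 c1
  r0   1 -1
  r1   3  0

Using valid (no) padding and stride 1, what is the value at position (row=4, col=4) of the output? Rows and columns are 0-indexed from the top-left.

51

The receptive field on the input at this output position is [11 8 / 16 3]. Elementwise product with the kernel and sum: 11·1 + 8·-1 + 16·3.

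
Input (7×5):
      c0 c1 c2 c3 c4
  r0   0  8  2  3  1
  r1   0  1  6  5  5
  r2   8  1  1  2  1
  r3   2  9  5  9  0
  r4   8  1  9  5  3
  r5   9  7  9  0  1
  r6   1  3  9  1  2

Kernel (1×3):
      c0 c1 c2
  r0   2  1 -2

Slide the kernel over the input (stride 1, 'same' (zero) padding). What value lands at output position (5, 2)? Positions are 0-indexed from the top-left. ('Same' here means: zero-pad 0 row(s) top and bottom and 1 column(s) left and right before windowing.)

The receptive field on the zero-padded input at this output position is [7 9 0]. Elementwise product with the kernel and sum: 7·2 + 9·1 + 0·-2.

23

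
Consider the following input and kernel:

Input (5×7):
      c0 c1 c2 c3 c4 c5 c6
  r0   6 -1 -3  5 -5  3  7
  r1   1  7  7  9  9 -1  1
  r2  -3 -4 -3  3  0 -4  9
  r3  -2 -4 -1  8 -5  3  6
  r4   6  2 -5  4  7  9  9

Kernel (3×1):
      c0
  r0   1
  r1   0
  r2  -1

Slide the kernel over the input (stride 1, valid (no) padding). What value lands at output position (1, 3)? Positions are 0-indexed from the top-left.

The receptive field on the input at this output position is [9 / 3 / 8]. Elementwise product with the kernel and sum: 9·1 + 8·-1.

1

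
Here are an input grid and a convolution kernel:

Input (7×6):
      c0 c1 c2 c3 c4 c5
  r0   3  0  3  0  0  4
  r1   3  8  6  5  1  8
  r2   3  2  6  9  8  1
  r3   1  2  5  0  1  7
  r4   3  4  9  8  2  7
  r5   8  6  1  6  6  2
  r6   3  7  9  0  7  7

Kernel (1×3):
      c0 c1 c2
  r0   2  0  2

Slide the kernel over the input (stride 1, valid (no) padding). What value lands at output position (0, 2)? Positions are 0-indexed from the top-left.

The receptive field on the input at this output position is [3 0 0]. Elementwise product with the kernel and sum: 3·2 + 0·2.

6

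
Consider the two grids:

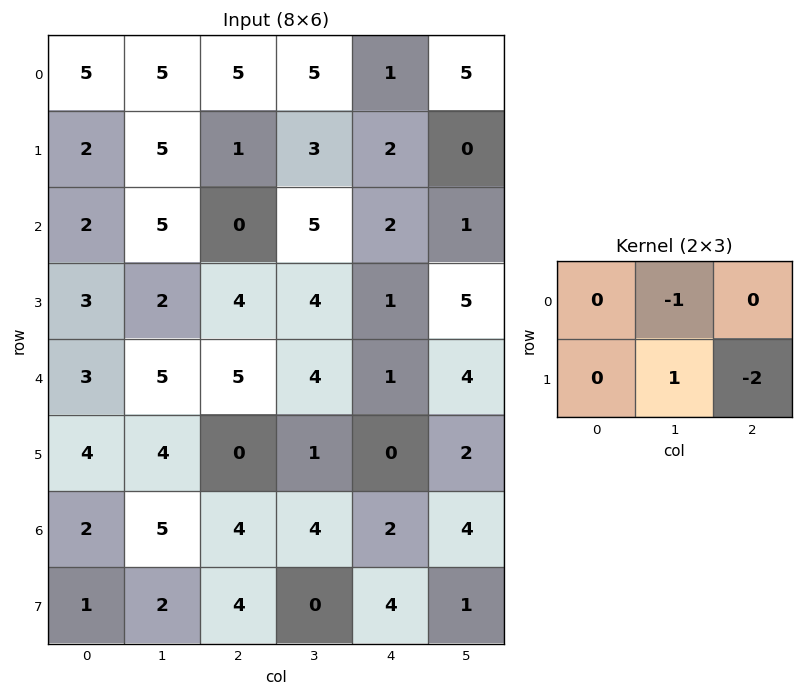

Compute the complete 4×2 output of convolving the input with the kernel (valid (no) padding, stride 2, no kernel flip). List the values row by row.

-2 -6
-11 -3
-1 -3
-11 -12

Output[0,0]: The receptive field on the input at this output position is [5 5 5 / 2 5 1]. Elementwise product with the kernel and sum: 5·-1 + 5·1 + 1·-2.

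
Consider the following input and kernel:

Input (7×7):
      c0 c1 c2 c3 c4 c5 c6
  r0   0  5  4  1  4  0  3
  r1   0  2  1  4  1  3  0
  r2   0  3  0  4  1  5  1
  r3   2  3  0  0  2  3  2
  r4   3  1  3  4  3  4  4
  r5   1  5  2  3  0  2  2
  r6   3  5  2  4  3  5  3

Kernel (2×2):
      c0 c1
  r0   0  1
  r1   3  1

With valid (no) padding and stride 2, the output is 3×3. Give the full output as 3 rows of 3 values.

7 8 6
12 4 14
9 13 6

Output[0,0]: The receptive field on the input at this output position is [0 5 / 0 2]. Elementwise product with the kernel and sum: 5·1 + 0·3 + 2·1.
Output[0,1]: The receptive field on the input at this output position is [4 1 / 1 4]. Elementwise product with the kernel and sum: 1·1 + 1·3 + 4·1.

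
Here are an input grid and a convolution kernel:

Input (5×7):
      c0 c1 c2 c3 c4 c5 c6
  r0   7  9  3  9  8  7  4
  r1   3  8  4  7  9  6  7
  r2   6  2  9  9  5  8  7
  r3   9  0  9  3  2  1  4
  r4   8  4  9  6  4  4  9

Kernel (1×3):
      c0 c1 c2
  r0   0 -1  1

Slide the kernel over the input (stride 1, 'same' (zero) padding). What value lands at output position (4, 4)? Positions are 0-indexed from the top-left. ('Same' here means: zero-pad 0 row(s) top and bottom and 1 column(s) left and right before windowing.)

The receptive field on the zero-padded input at this output position is [6 4 4]. Elementwise product with the kernel and sum: 4·-1 + 4·1.

0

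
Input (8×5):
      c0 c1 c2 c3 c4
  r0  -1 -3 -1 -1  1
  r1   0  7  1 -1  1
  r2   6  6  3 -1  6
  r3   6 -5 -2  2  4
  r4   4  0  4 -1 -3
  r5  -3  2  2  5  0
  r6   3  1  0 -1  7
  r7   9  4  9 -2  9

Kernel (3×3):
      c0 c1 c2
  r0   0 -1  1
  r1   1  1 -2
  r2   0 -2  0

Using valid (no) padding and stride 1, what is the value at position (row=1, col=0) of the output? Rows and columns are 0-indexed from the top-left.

The receptive field on the input at this output position is [0 7 1 / 6 6 3 / 6 -5 -2]. Elementwise product with the kernel and sum: 7·-1 + 1·1 + 6·1 + 6·1 + 3·-2 + -5·-2.

10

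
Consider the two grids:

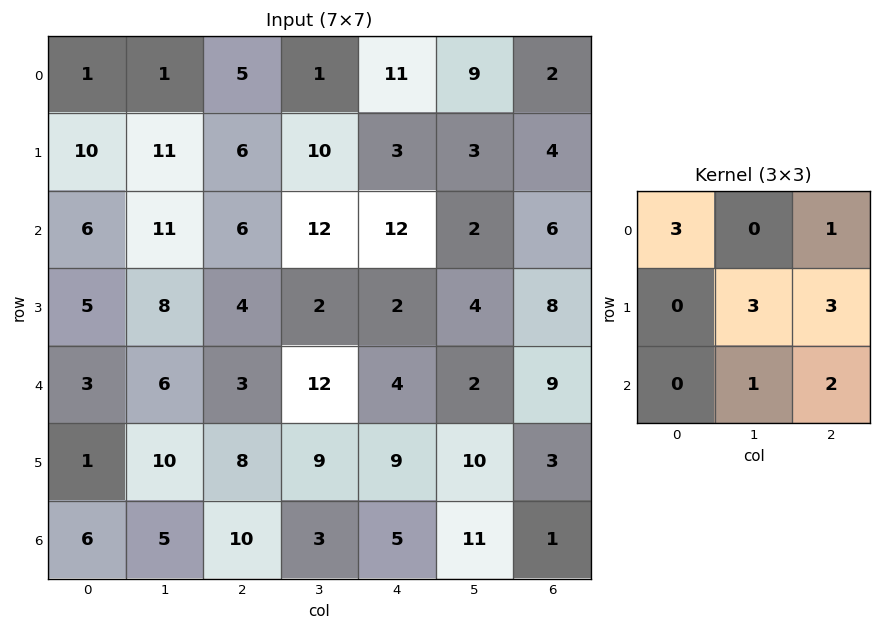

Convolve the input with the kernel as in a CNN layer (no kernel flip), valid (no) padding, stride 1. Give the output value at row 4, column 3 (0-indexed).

The receptive field on the input at this output position is [12 4 2 / 9 9 10 / 3 5 11]. Elementwise product with the kernel and sum: 12·3 + 2·1 + 9·3 + 10·3 + 5·1 + 11·2.

122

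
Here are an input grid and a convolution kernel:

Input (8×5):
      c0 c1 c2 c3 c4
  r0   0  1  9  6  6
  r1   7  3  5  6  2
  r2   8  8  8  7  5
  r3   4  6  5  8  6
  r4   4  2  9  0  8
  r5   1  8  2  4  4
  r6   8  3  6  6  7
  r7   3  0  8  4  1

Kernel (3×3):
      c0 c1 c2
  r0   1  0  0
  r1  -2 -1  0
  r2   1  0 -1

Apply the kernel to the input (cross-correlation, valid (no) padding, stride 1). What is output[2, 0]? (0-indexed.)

-11

The receptive field on the input at this output position is [8 8 8 / 4 6 5 / 4 2 9]. Elementwise product with the kernel and sum: 8·1 + 4·-2 + 6·-1 + 4·1 + 9·-1.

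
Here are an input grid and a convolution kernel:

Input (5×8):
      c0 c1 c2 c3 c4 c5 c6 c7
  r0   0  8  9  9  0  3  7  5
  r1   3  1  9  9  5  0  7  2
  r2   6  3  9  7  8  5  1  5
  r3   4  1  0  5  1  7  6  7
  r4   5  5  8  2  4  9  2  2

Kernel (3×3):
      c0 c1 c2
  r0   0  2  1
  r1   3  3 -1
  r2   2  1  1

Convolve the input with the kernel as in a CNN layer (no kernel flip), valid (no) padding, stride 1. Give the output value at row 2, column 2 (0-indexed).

The receptive field on the input at this output position is [9 7 8 / 0 5 1 / 8 2 4]. Elementwise product with the kernel and sum: 7·2 + 8·1 + 0·3 + 5·3 + 1·-1 + 8·2 + 2·1 + 4·1.

58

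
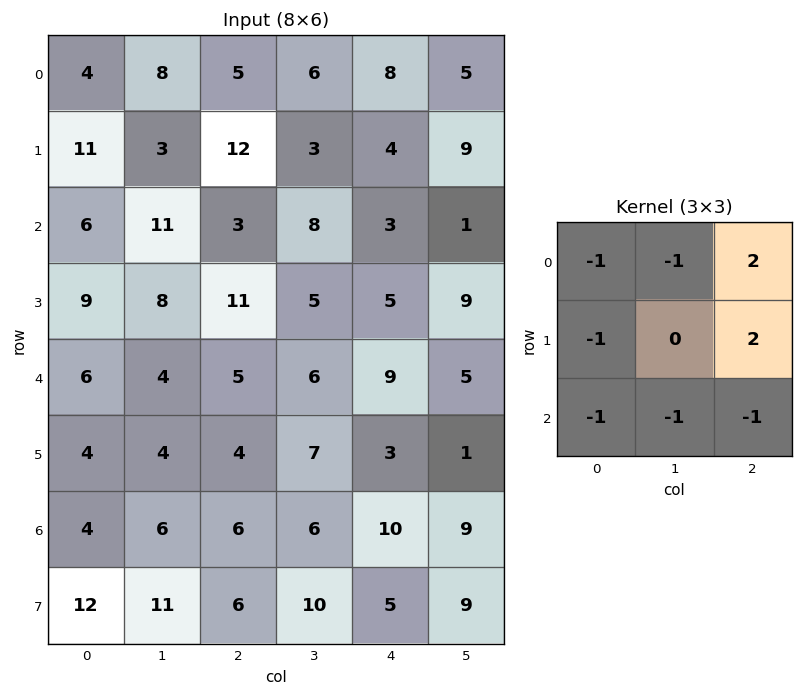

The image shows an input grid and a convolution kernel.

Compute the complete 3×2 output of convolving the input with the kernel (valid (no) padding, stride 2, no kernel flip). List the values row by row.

-9 -13
-13 -26
-12 -13

Output[0,0]: The receptive field on the input at this output position is [4 8 5 / 11 3 12 / 6 11 3]. Elementwise product with the kernel and sum: 4·-1 + 8·-1 + 5·2 + 11·-1 + 12·2 + 6·-1 + 11·-1 + 3·-1.
Output[0,1]: The receptive field on the input at this output position is [5 6 8 / 12 3 4 / 3 8 3]. Elementwise product with the kernel and sum: 5·-1 + 6·-1 + 8·2 + 12·-1 + 4·2 + 3·-1 + 8·-1 + 3·-1.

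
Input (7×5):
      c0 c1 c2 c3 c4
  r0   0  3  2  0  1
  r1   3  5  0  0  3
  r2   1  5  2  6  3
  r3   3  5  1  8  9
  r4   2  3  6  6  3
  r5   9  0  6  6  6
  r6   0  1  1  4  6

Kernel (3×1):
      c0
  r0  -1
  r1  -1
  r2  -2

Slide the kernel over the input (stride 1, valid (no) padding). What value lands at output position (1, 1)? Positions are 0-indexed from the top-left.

The receptive field on the input at this output position is [5 / 5 / 5]. Elementwise product with the kernel and sum: 5·-1 + 5·-1 + 5·-2.

-20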